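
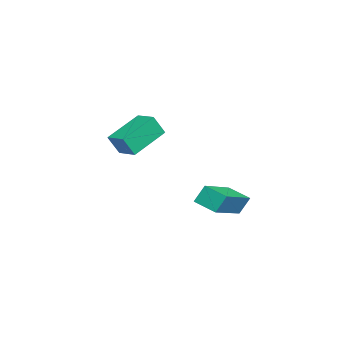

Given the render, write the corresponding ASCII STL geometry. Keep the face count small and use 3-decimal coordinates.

solid 
facet normal -0.697 0.554 0.456
outer loop
vertex -0.847 -0.64 1.712
vertex -0.184 0.065 1.868
vertex -1.082 -0.23 0.854
endloop
endfacet
facet normal -0.676 -0.720 -0.159
outer loop
vertex 0.144 -1.205 0.052
vertex -0.847 -0.64 1.712
vertex -1.082 -0.23 0.854
endloop
endfacet
facet normal -0.696 0.555 0.455
outer loop
vertex -1.082 -0.23 0.854
vertex -0.184 0.065 1.868
vertex -0.419 0.475 1.009
endloop
endfacet
facet normal -0.240 0.418 -0.876
outer loop
vertex -0.419 0.475 1.009
vertex 0.144 -1.205 0.052
vertex -1.082 -0.23 0.854
endloop
endfacet
facet normal 0.240 -0.419 0.876
outer loop
vertex -0.847 -0.64 1.712
vertex 1.042 -0.91 1.066
vertex -0.184 0.065 1.868
endloop
endfacet
facet normal -0.676 -0.720 -0.159
outer loop
vertex 0.379 -1.615 0.911
vertex -0.847 -0.64 1.712
vertex 0.144 -1.205 0.052
endloop
endfacet
facet normal 0.240 -0.418 0.876
outer loop
vertex 0.379 -1.615 0.911
vertex 1.042 -0.91 1.066
vertex -0.847 -0.64 1.712
endloop
endfacet
facet normal 0.676 0.720 0.159
outer loop
vertex -0.184 0.065 1.868
vertex 1.042 -0.91 1.066
vertex -0.419 0.475 1.009
endloop
endfacet
facet normal -0.239 0.419 -0.876
outer loop
vertex 0.807 -0.5 0.208
vertex 0.144 -1.205 0.052
vertex -0.419 0.475 1.009
endloop
endfacet
facet normal 0.676 0.720 0.159
outer loop
vertex -0.419 0.475 1.009
vertex 1.042 -0.91 1.066
vertex 0.807 -0.5 0.208
endloop
endfacet
facet normal 0.697 -0.554 -0.455
outer loop
vertex 0.807 -0.5 0.208
vertex 0.379 -1.615 0.911
vertex 0.144 -1.205 0.052
endloop
endfacet
facet normal 0.696 -0.555 -0.456
outer loop
vertex 1.042 -0.91 1.066
vertex 0.379 -1.615 0.911
vertex 0.807 -0.5 0.208
endloop
endfacet
facet normal -0.884 0.302 -0.356
outer loop
vertex 2.634 3.266 -0.633
vertex 3.048 4.091 -0.962
vertex 2.799 2.895 -1.358
endloop
endfacet
facet normal -0.422 -0.842 0.335
outer loop
vertex 4.692 2.249 -0.598
vertex 2.634 3.266 -0.633
vertex 2.799 2.895 -1.358
endloop
endfacet
facet normal -0.885 0.302 -0.355
outer loop
vertex 2.799 2.895 -1.358
vertex 3.048 4.091 -0.962
vertex 3.212 3.72 -1.686
endloop
endfacet
facet normal 0.198 -0.446 -0.873
outer loop
vertex 3.212 3.72 -1.686
vertex 4.692 2.249 -0.598
vertex 2.799 2.895 -1.358
endloop
endfacet
facet normal -0.198 0.447 0.872
outer loop
vertex 2.634 3.266 -0.633
vertex 4.941 3.445 -0.202
vertex 3.048 4.091 -0.962
endloop
endfacet
facet normal -0.422 -0.842 0.336
outer loop
vertex 4.528 2.62 0.126
vertex 2.634 3.266 -0.633
vertex 4.692 2.249 -0.598
endloop
endfacet
facet normal -0.198 0.446 0.873
outer loop
vertex 4.528 2.62 0.126
vertex 4.941 3.445 -0.202
vertex 2.634 3.266 -0.633
endloop
endfacet
facet normal 0.422 0.842 -0.336
outer loop
vertex 3.048 4.091 -0.962
vertex 4.941 3.445 -0.202
vertex 3.212 3.72 -1.686
endloop
endfacet
facet normal 0.197 -0.447 -0.873
outer loop
vertex 5.106 3.074 -0.927
vertex 4.692 2.249 -0.598
vertex 3.212 3.72 -1.686
endloop
endfacet
facet normal 0.422 0.843 -0.335
outer loop
vertex 3.212 3.72 -1.686
vertex 4.941 3.445 -0.202
vertex 5.106 3.074 -0.927
endloop
endfacet
facet normal 0.885 -0.302 0.355
outer loop
vertex 5.106 3.074 -0.927
vertex 4.528 2.62 0.126
vertex 4.692 2.249 -0.598
endloop
endfacet
facet normal 0.885 -0.301 0.356
outer loop
vertex 4.941 3.445 -0.202
vertex 4.528 2.62 0.126
vertex 5.106 3.074 -0.927
endloop
endfacet

endsolid


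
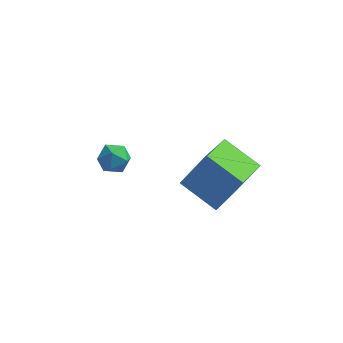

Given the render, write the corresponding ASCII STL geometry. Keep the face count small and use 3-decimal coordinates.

solid 
facet normal -0.939 0.221 0.263
outer loop
vertex -1.588 -1.401 -3.814
vertex -1.608 -1.982 -3.398
vertex -1.386 -1.358 -3.13
endloop
endfacet
facet normal -0.569 0.814 0.117
outer loop
vertex -1.588 -1.401 -3.814
vertex -1.386 -1.358 -3.13
vertex -1.009 -1.022 -3.636
endloop
endfacet
facet normal -0.330 0.764 -0.554
outer loop
vertex -1.588 -1.401 -3.814
vertex -1.009 -1.022 -3.636
vertex -0.998 -1.438 -4.217
endloop
endfacet
facet normal -0.552 0.142 -0.822
outer loop
vertex -1.588 -1.401 -3.814
vertex -0.998 -1.438 -4.217
vertex -1.369 -2.032 -4.07
endloop
endfacet
facet normal -0.929 -0.194 -0.316
outer loop
vertex -1.588 -1.401 -3.814
vertex -1.369 -2.032 -4.07
vertex -1.608 -1.982 -3.398
endloop
endfacet
facet normal -0.004 0.834 0.551
outer loop
vertex -1.009 -1.022 -3.636
vertex -1.386 -1.358 -3.13
vertex -0.671 -1.368 -3.11
endloop
endfacet
facet normal -0.602 -0.125 0.789
outer loop
vertex -1.386 -1.358 -3.13
vertex -1.608 -1.982 -3.398
vertex -1.042 -1.962 -2.963
endloop
endfacet
facet normal -0.585 -0.797 -0.149
outer loop
vertex -1.608 -1.982 -3.398
vertex -1.369 -2.032 -4.07
vertex -1.031 -2.378 -3.544
endloop
endfacet
facet normal 0.023 -0.254 -0.967
outer loop
vertex -1.369 -2.032 -4.07
vertex -0.998 -1.438 -4.217
vertex -0.654 -2.042 -4.05
endloop
endfacet
facet normal 0.383 0.755 -0.533
outer loop
vertex -0.998 -1.438 -4.217
vertex -1.009 -1.022 -3.636
vertex -0.432 -1.418 -3.782
endloop
endfacet
facet normal 0.552 -0.142 0.822
outer loop
vertex -0.452 -1.999 -3.366
vertex -0.671 -1.368 -3.11
vertex -1.042 -1.962 -2.963
endloop
endfacet
facet normal 0.330 -0.764 0.554
outer loop
vertex -0.452 -1.999 -3.366
vertex -1.042 -1.962 -2.963
vertex -1.031 -2.378 -3.544
endloop
endfacet
facet normal 0.569 -0.814 -0.117
outer loop
vertex -0.452 -1.999 -3.366
vertex -1.031 -2.378 -3.544
vertex -0.654 -2.042 -4.05
endloop
endfacet
facet normal 0.939 -0.221 -0.263
outer loop
vertex -0.452 -1.999 -3.366
vertex -0.654 -2.042 -4.05
vertex -0.432 -1.418 -3.782
endloop
endfacet
facet normal 0.929 0.194 0.316
outer loop
vertex -0.452 -1.999 -3.366
vertex -0.432 -1.418 -3.782
vertex -0.671 -1.368 -3.11
endloop
endfacet
facet normal -0.023 0.254 0.967
outer loop
vertex -1.042 -1.962 -2.963
vertex -0.671 -1.368 -3.11
vertex -1.386 -1.358 -3.13
endloop
endfacet
facet normal -0.383 -0.755 0.533
outer loop
vertex -1.031 -2.378 -3.544
vertex -1.042 -1.962 -2.963
vertex -1.608 -1.982 -3.398
endloop
endfacet
facet normal 0.004 -0.834 -0.551
outer loop
vertex -0.654 -2.042 -4.05
vertex -1.031 -2.378 -3.544
vertex -1.369 -2.032 -4.07
endloop
endfacet
facet normal 0.602 0.125 -0.789
outer loop
vertex -0.432 -1.418 -3.782
vertex -0.654 -2.042 -4.05
vertex -0.998 -1.438 -4.217
endloop
endfacet
facet normal 0.585 0.797 0.149
outer loop
vertex -0.671 -1.368 -3.11
vertex -0.432 -1.418 -3.782
vertex -1.009 -1.022 -3.636
endloop
endfacet
facet normal -0.521 -0.214 -0.826
outer loop
vertex 1.707 -3.822 -2.418
vertex 2.206 -2.128 -3.171
vertex 3.097 -4.539 -3.11
endloop
endfacet
facet normal -0.260 -0.882 0.392
outer loop
vertex 3.994 -4.172 -1.689
vertex 1.707 -3.822 -2.418
vertex 3.097 -4.539 -3.11
endloop
endfacet
facet normal -0.521 -0.214 -0.826
outer loop
vertex 3.097 -4.539 -3.11
vertex 2.206 -2.128 -3.171
vertex 3.596 -2.845 -3.863
endloop
endfacet
facet normal 0.813 -0.419 -0.405
outer loop
vertex 3.596 -2.845 -3.863
vertex 3.994 -4.172 -1.689
vertex 3.097 -4.539 -3.11
endloop
endfacet
facet normal -0.813 0.419 0.405
outer loop
vertex 1.707 -3.822 -2.418
vertex 3.103 -1.761 -1.75
vertex 2.206 -2.128 -3.171
endloop
endfacet
facet normal -0.260 -0.882 0.392
outer loop
vertex 2.604 -3.455 -0.997
vertex 1.707 -3.822 -2.418
vertex 3.994 -4.172 -1.689
endloop
endfacet
facet normal -0.813 0.419 0.405
outer loop
vertex 2.604 -3.455 -0.997
vertex 3.103 -1.761 -1.75
vertex 1.707 -3.822 -2.418
endloop
endfacet
facet normal 0.260 0.882 -0.392
outer loop
vertex 2.206 -2.128 -3.171
vertex 3.103 -1.761 -1.75
vertex 3.596 -2.845 -3.863
endloop
endfacet
facet normal 0.813 -0.419 -0.405
outer loop
vertex 4.493 -2.478 -2.442
vertex 3.994 -4.172 -1.689
vertex 3.596 -2.845 -3.863
endloop
endfacet
facet normal 0.260 0.882 -0.392
outer loop
vertex 3.596 -2.845 -3.863
vertex 3.103 -1.761 -1.75
vertex 4.493 -2.478 -2.442
endloop
endfacet
facet normal 0.521 0.214 0.826
outer loop
vertex 4.493 -2.478 -2.442
vertex 2.604 -3.455 -0.997
vertex 3.994 -4.172 -1.689
endloop
endfacet
facet normal 0.521 0.214 0.826
outer loop
vertex 3.103 -1.761 -1.75
vertex 2.604 -3.455 -0.997
vertex 4.493 -2.478 -2.442
endloop
endfacet

endsolid


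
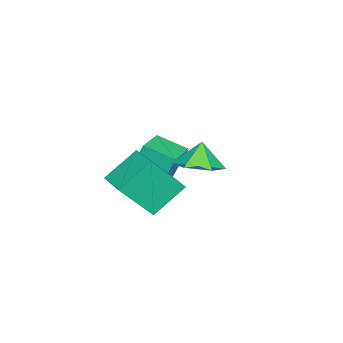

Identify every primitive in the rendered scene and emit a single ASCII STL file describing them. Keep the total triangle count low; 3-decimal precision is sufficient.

solid 
facet normal -0.372 0.513 -0.774
outer loop
vertex 2.081 -2.011 -1.89
vertex 3.06 -1.026 -1.707
vertex 3.151 -2.872 -2.975
endloop
endfacet
facet normal -0.699 -0.703 -0.131
outer loop
vertex 3.92 -3.934 -1.373
vertex 2.081 -2.011 -1.89
vertex 3.151 -2.872 -2.975
endloop
endfacet
facet normal -0.372 0.513 -0.774
outer loop
vertex 3.151 -2.872 -2.975
vertex 3.06 -1.026 -1.707
vertex 4.13 -1.887 -2.792
endloop
endfacet
facet normal 0.611 -0.492 -0.620
outer loop
vertex 4.13 -1.887 -2.792
vertex 3.92 -3.934 -1.373
vertex 3.151 -2.872 -2.975
endloop
endfacet
facet normal -0.611 0.492 0.620
outer loop
vertex 2.081 -2.011 -1.89
vertex 3.829 -2.088 -0.105
vertex 3.06 -1.026 -1.707
endloop
endfacet
facet normal -0.699 -0.703 -0.131
outer loop
vertex 2.85 -3.073 -0.288
vertex 2.081 -2.011 -1.89
vertex 3.92 -3.934 -1.373
endloop
endfacet
facet normal -0.611 0.492 0.620
outer loop
vertex 2.85 -3.073 -0.288
vertex 3.829 -2.088 -0.105
vertex 2.081 -2.011 -1.89
endloop
endfacet
facet normal 0.699 0.703 0.131
outer loop
vertex 3.06 -1.026 -1.707
vertex 3.829 -2.088 -0.105
vertex 4.13 -1.887 -2.792
endloop
endfacet
facet normal 0.611 -0.492 -0.620
outer loop
vertex 4.899 -2.949 -1.19
vertex 3.92 -3.934 -1.373
vertex 4.13 -1.887 -2.792
endloop
endfacet
facet normal 0.699 0.703 0.131
outer loop
vertex 4.13 -1.887 -2.792
vertex 3.829 -2.088 -0.105
vertex 4.899 -2.949 -1.19
endloop
endfacet
facet normal 0.372 -0.513 0.774
outer loop
vertex 4.899 -2.949 -1.19
vertex 2.85 -3.073 -0.288
vertex 3.92 -3.934 -1.373
endloop
endfacet
facet normal 0.372 -0.513 0.774
outer loop
vertex 3.829 -2.088 -0.105
vertex 2.85 -3.073 -0.288
vertex 4.899 -2.949 -1.19
endloop
endfacet
facet normal -0.976 -0.040 -0.212
outer loop
vertex -1.196 -3.86 -1.993
vertex -1.15 -2.499 -2.462
vertex -0.771 -4.507 -3.826
endloop
endfacet
facet normal -0.032 -0.945 0.326
outer loop
vertex 0.83 -4.441 -3.478
vertex -1.196 -3.86 -1.993
vertex -0.771 -4.507 -3.826
endloop
endfacet
facet normal -0.976 -0.040 -0.212
outer loop
vertex -0.771 -4.507 -3.826
vertex -1.15 -2.499 -2.462
vertex -0.725 -3.146 -4.295
endloop
endfacet
facet normal 0.214 -0.325 -0.921
outer loop
vertex -0.725 -3.146 -4.295
vertex 0.83 -4.441 -3.478
vertex -0.771 -4.507 -3.826
endloop
endfacet
facet normal -0.214 0.325 0.921
outer loop
vertex -1.196 -3.86 -1.993
vertex 0.451 -2.433 -2.114
vertex -1.15 -2.499 -2.462
endloop
endfacet
facet normal -0.032 -0.945 0.326
outer loop
vertex 0.405 -3.794 -1.645
vertex -1.196 -3.86 -1.993
vertex 0.83 -4.441 -3.478
endloop
endfacet
facet normal -0.214 0.325 0.921
outer loop
vertex 0.405 -3.794 -1.645
vertex 0.451 -2.433 -2.114
vertex -1.196 -3.86 -1.993
endloop
endfacet
facet normal 0.032 0.945 -0.326
outer loop
vertex -1.15 -2.499 -2.462
vertex 0.451 -2.433 -2.114
vertex -0.725 -3.146 -4.295
endloop
endfacet
facet normal 0.214 -0.325 -0.921
outer loop
vertex 0.876 -3.08 -3.947
vertex 0.83 -4.441 -3.478
vertex -0.725 -3.146 -4.295
endloop
endfacet
facet normal 0.032 0.945 -0.326
outer loop
vertex -0.725 -3.146 -4.295
vertex 0.451 -2.433 -2.114
vertex 0.876 -3.08 -3.947
endloop
endfacet
facet normal 0.976 0.040 0.212
outer loop
vertex 0.876 -3.08 -3.947
vertex 0.405 -3.794 -1.645
vertex 0.83 -4.441 -3.478
endloop
endfacet
facet normal 0.976 0.040 0.212
outer loop
vertex 0.451 -2.433 -2.114
vertex 0.405 -3.794 -1.645
vertex 0.876 -3.08 -3.947
endloop
endfacet
facet normal 0.411 0.022 -0.911
outer loop
vertex 5.109 -0.33 0.757
vertex 4.216 -0.118 0.359
vertex 4.822 0.623 0.65
endloop
endfacet
facet normal 0.425 0.226 0.876
outer loop
vertex 5.109 -0.33 0.757
vertex 4.822 0.623 0.65
vertex 3.764 -0.142 1.361
endloop
endfacet
facet normal 0.411 0.022 -0.912
outer loop
vertex 4.822 0.623 0.65
vertex 4.216 -0.118 0.359
vertex 3.929 0.834 0.253
endloop
endfacet
facet normal -0.110 0.754 0.648
outer loop
vertex 4.822 0.623 0.65
vertex 3.929 0.834 0.253
vertex 3.764 -0.142 1.361
endloop
endfacet
facet normal 0.411 0.023 -0.911
outer loop
vertex 3.929 0.834 0.253
vertex 4.216 -0.118 0.359
vertex 3.323 0.094 -0.039
endloop
endfacet
facet normal -0.789 0.514 0.335
outer loop
vertex 3.929 0.834 0.253
vertex 3.323 0.094 -0.039
vertex 3.764 -0.142 1.361
endloop
endfacet
facet normal 0.411 0.023 -0.911
outer loop
vertex 3.323 0.094 -0.039
vertex 4.216 -0.118 0.359
vertex 3.61 -0.858 0.067
endloop
endfacet
facet normal -0.934 -0.254 0.251
outer loop
vertex 3.323 0.094 -0.039
vertex 3.61 -0.858 0.067
vertex 3.764 -0.142 1.361
endloop
endfacet
facet normal 0.411 0.023 -0.911
outer loop
vertex 3.61 -0.858 0.067
vertex 4.216 -0.118 0.359
vertex 4.503 -1.07 0.465
endloop
endfacet
facet normal -0.399 -0.781 0.480
outer loop
vertex 3.61 -0.858 0.067
vertex 4.503 -1.07 0.465
vertex 3.764 -0.142 1.361
endloop
endfacet
facet normal 0.411 0.023 -0.911
outer loop
vertex 4.503 -1.07 0.465
vertex 4.216 -0.118 0.359
vertex 5.109 -0.33 0.757
endloop
endfacet
facet normal 0.280 -0.542 0.792
outer loop
vertex 4.503 -1.07 0.465
vertex 5.109 -0.33 0.757
vertex 3.764 -0.142 1.361
endloop
endfacet

endsolid


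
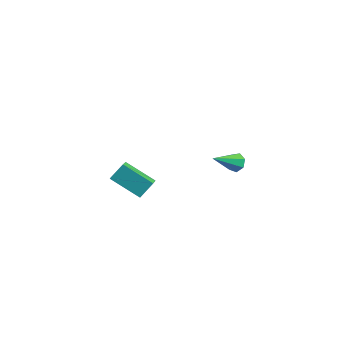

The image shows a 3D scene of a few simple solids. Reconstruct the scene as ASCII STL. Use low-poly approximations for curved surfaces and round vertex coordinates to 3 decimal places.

solid 
facet normal -0.531 0.668 -0.521
outer loop
vertex 1.878 -3.213 -0.104
vertex 2.067 -2.482 0.64
vertex 3.427 -2.689 -1.011
endloop
endfacet
facet normal -0.178 -0.689 -0.702
outer loop
vertex 4.213 -3.678 -0.24
vertex 1.878 -3.213 -0.104
vertex 3.427 -2.689 -1.011
endloop
endfacet
facet normal -0.531 0.668 -0.521
outer loop
vertex 3.427 -2.689 -1.011
vertex 2.067 -2.482 0.64
vertex 3.616 -1.958 -0.267
endloop
endfacet
facet normal 0.828 0.280 -0.485
outer loop
vertex 3.616 -1.958 -0.267
vertex 4.213 -3.678 -0.24
vertex 3.427 -2.689 -1.011
endloop
endfacet
facet normal -0.828 -0.280 0.485
outer loop
vertex 1.878 -3.213 -0.104
vertex 2.853 -3.471 1.411
vertex 2.067 -2.482 0.64
endloop
endfacet
facet normal -0.178 -0.689 -0.702
outer loop
vertex 2.664 -4.202 0.667
vertex 1.878 -3.213 -0.104
vertex 4.213 -3.678 -0.24
endloop
endfacet
facet normal -0.828 -0.280 0.485
outer loop
vertex 2.664 -4.202 0.667
vertex 2.853 -3.471 1.411
vertex 1.878 -3.213 -0.104
endloop
endfacet
facet normal 0.178 0.689 0.702
outer loop
vertex 2.067 -2.482 0.64
vertex 2.853 -3.471 1.411
vertex 3.616 -1.958 -0.267
endloop
endfacet
facet normal 0.828 0.280 -0.485
outer loop
vertex 4.402 -2.947 0.504
vertex 4.213 -3.678 -0.24
vertex 3.616 -1.958 -0.267
endloop
endfacet
facet normal 0.178 0.689 0.702
outer loop
vertex 3.616 -1.958 -0.267
vertex 2.853 -3.471 1.411
vertex 4.402 -2.947 0.504
endloop
endfacet
facet normal 0.531 -0.668 0.521
outer loop
vertex 4.402 -2.947 0.504
vertex 2.664 -4.202 0.667
vertex 4.213 -3.678 -0.24
endloop
endfacet
facet normal 0.531 -0.668 0.521
outer loop
vertex 2.853 -3.471 1.411
vertex 2.664 -4.202 0.667
vertex 4.402 -2.947 0.504
endloop
endfacet
facet normal 0.158 0.818 -0.553
outer loop
vertex 4.233 4.151 -1.707
vertex 3.798 3.965 -2.106
vertex 3.733 4.319 -1.601
endloop
endfacet
facet normal 0.275 0.228 0.934
outer loop
vertex 4.233 4.151 -1.707
vertex 3.733 4.319 -1.601
vertex 3.502 2.435 -1.074
endloop
endfacet
facet normal 0.157 0.818 -0.553
outer loop
vertex 3.733 4.319 -1.601
vertex 3.798 3.965 -2.106
vertex 3.281 4.22 -1.876
endloop
endfacet
facet normal -0.543 0.287 0.789
outer loop
vertex 3.733 4.319 -1.601
vertex 3.281 4.22 -1.876
vertex 3.502 2.435 -1.074
endloop
endfacet
facet normal 0.159 0.819 -0.551
outer loop
vertex 3.281 4.22 -1.876
vertex 3.798 3.965 -2.106
vertex 3.218 3.93 -2.325
endloop
endfacet
facet normal -0.985 -0.046 0.168
outer loop
vertex 3.281 4.22 -1.876
vertex 3.218 3.93 -2.325
vertex 3.502 2.435 -1.074
endloop
endfacet
facet normal 0.159 0.819 -0.552
outer loop
vertex 3.218 3.93 -2.325
vertex 3.798 3.965 -2.106
vertex 3.591 3.666 -2.609
endloop
endfacet
facet normal -0.719 -0.521 -0.460
outer loop
vertex 3.218 3.93 -2.325
vertex 3.591 3.666 -2.609
vertex 3.502 2.435 -1.074
endloop
endfacet
facet normal 0.157 0.819 -0.552
outer loop
vertex 3.591 3.666 -2.609
vertex 3.798 3.965 -2.106
vertex 4.12 3.628 -2.515
endloop
endfacet
facet normal 0.055 -0.781 -0.623
outer loop
vertex 3.591 3.666 -2.609
vertex 4.12 3.628 -2.515
vertex 3.502 2.435 -1.074
endloop
endfacet
facet normal 0.157 0.819 -0.551
outer loop
vertex 4.12 3.628 -2.515
vertex 3.798 3.965 -2.106
vertex 4.405 3.844 -2.113
endloop
endfacet
facet normal 0.753 -0.628 -0.197
outer loop
vertex 4.12 3.628 -2.515
vertex 4.405 3.844 -2.113
vertex 3.502 2.435 -1.074
endloop
endfacet
facet normal 0.157 0.819 -0.553
outer loop
vertex 4.405 3.844 -2.113
vertex 3.798 3.965 -2.106
vertex 4.233 4.151 -1.707
endloop
endfacet
facet normal 0.850 -0.179 0.496
outer loop
vertex 4.405 3.844 -2.113
vertex 4.233 4.151 -1.707
vertex 3.502 2.435 -1.074
endloop
endfacet

endsolid


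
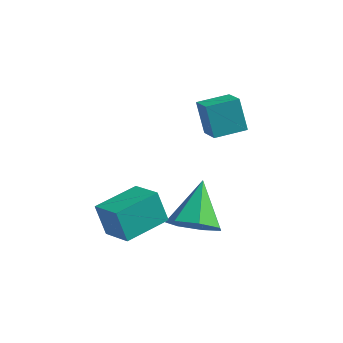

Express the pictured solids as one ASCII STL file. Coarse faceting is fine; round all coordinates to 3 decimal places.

solid 
facet normal 0.138 -0.770 -0.623
outer loop
vertex 4.163 -1.455 0.573
vertex 3.201 -1.386 0.275
vertex 4.014 -0.928 -0.112
endloop
endfacet
facet normal 0.822 0.523 0.224
outer loop
vertex 4.163 -1.455 0.573
vertex 4.014 -0.928 -0.112
vertex 2.939 0.086 1.465
endloop
endfacet
facet normal 0.137 -0.770 -0.623
outer loop
vertex 4.014 -0.928 -0.112
vertex 3.201 -1.386 0.275
vertex 3.252 -0.746 -0.505
endloop
endfacet
facet normal 0.370 0.876 -0.311
outer loop
vertex 4.014 -0.928 -0.112
vertex 3.252 -0.746 -0.505
vertex 2.939 0.086 1.465
endloop
endfacet
facet normal 0.136 -0.770 -0.623
outer loop
vertex 3.252 -0.746 -0.505
vertex 3.201 -1.386 0.275
vertex 2.452 -1.045 -0.31
endloop
endfacet
facet normal -0.405 0.817 -0.410
outer loop
vertex 3.252 -0.746 -0.505
vertex 2.452 -1.045 -0.31
vertex 2.939 0.086 1.465
endloop
endfacet
facet normal 0.136 -0.770 -0.623
outer loop
vertex 2.452 -1.045 -0.31
vertex 3.201 -1.386 0.275
vertex 2.215 -1.601 0.325
endloop
endfacet
facet normal -0.919 0.394 0.001
outer loop
vertex 2.452 -1.045 -0.31
vertex 2.215 -1.601 0.325
vertex 2.939 0.086 1.465
endloop
endfacet
facet normal 0.137 -0.771 -0.622
outer loop
vertex 2.215 -1.601 0.325
vertex 3.201 -1.386 0.275
vertex 2.721 -1.994 0.923
endloop
endfacet
facet normal -0.786 -0.078 0.614
outer loop
vertex 2.215 -1.601 0.325
vertex 2.721 -1.994 0.923
vertex 2.939 0.086 1.465
endloop
endfacet
facet normal 0.136 -0.771 -0.623
outer loop
vertex 2.721 -1.994 0.923
vertex 3.201 -1.386 0.275
vertex 3.588 -1.93 1.033
endloop
endfacet
facet normal -0.105 -0.240 0.965
outer loop
vertex 2.721 -1.994 0.923
vertex 3.588 -1.93 1.033
vertex 2.939 0.086 1.465
endloop
endfacet
facet normal 0.138 -0.770 -0.623
outer loop
vertex 3.588 -1.93 1.033
vertex 3.201 -1.386 0.275
vertex 4.163 -1.455 0.573
endloop
endfacet
facet normal 0.611 0.027 0.791
outer loop
vertex 3.588 -1.93 1.033
vertex 4.163 -1.455 0.573
vertex 2.939 0.086 1.465
endloop
endfacet
facet normal -0.576 0.669 -0.470
outer loop
vertex 1.92 2.002 3.905
vertex 2.84 2.845 3.978
vertex 2.404 1.577 2.707
endloop
endfacet
facet normal -0.736 -0.674 -0.058
outer loop
vertex 3.06 0.815 3.242
vertex 1.92 2.002 3.905
vertex 2.404 1.577 2.707
endloop
endfacet
facet normal -0.576 0.669 -0.470
outer loop
vertex 2.404 1.577 2.707
vertex 2.84 2.845 3.978
vertex 3.324 2.421 2.78
endloop
endfacet
facet normal 0.356 -0.312 -0.881
outer loop
vertex 3.324 2.421 2.78
vertex 3.06 0.815 3.242
vertex 2.404 1.577 2.707
endloop
endfacet
facet normal -0.356 0.312 0.881
outer loop
vertex 1.92 2.002 3.905
vertex 3.496 2.083 4.513
vertex 2.84 2.845 3.978
endloop
endfacet
facet normal -0.736 -0.674 -0.059
outer loop
vertex 2.576 1.239 4.44
vertex 1.92 2.002 3.905
vertex 3.06 0.815 3.242
endloop
endfacet
facet normal -0.356 0.312 0.881
outer loop
vertex 2.576 1.239 4.44
vertex 3.496 2.083 4.513
vertex 1.92 2.002 3.905
endloop
endfacet
facet normal 0.736 0.675 0.059
outer loop
vertex 2.84 2.845 3.978
vertex 3.496 2.083 4.513
vertex 3.324 2.421 2.78
endloop
endfacet
facet normal 0.356 -0.312 -0.881
outer loop
vertex 3.98 1.658 3.315
vertex 3.06 0.815 3.242
vertex 3.324 2.421 2.78
endloop
endfacet
facet normal 0.736 0.674 0.058
outer loop
vertex 3.324 2.421 2.78
vertex 3.496 2.083 4.513
vertex 3.98 1.658 3.315
endloop
endfacet
facet normal 0.576 -0.669 0.470
outer loop
vertex 3.98 1.658 3.315
vertex 2.576 1.239 4.44
vertex 3.06 0.815 3.242
endloop
endfacet
facet normal 0.576 -0.669 0.470
outer loop
vertex 3.496 2.083 4.513
vertex 2.576 1.239 4.44
vertex 3.98 1.658 3.315
endloop
endfacet
facet normal -0.792 0.463 -0.398
outer loop
vertex -0.174 -2.131 0.826
vertex 0.691 -0.567 0.924
vertex 0.311 -2.324 -0.365
endloop
endfacet
facet normal -0.483 -0.874 -0.055
outer loop
vertex 1.389 -2.953 0.176
vertex -0.174 -2.131 0.826
vertex 0.311 -2.324 -0.365
endloop
endfacet
facet normal -0.792 0.463 -0.398
outer loop
vertex 0.311 -2.324 -0.365
vertex 0.691 -0.567 0.924
vertex 1.176 -0.76 -0.267
endloop
endfacet
facet normal 0.373 -0.149 -0.916
outer loop
vertex 1.176 -0.76 -0.267
vertex 1.389 -2.953 0.176
vertex 0.311 -2.324 -0.365
endloop
endfacet
facet normal -0.373 0.149 0.916
outer loop
vertex -0.174 -2.131 0.826
vertex 1.769 -1.196 1.465
vertex 0.691 -0.567 0.924
endloop
endfacet
facet normal -0.483 -0.874 -0.055
outer loop
vertex 0.904 -2.76 1.367
vertex -0.174 -2.131 0.826
vertex 1.389 -2.953 0.176
endloop
endfacet
facet normal -0.373 0.149 0.916
outer loop
vertex 0.904 -2.76 1.367
vertex 1.769 -1.196 1.465
vertex -0.174 -2.131 0.826
endloop
endfacet
facet normal 0.483 0.874 0.055
outer loop
vertex 0.691 -0.567 0.924
vertex 1.769 -1.196 1.465
vertex 1.176 -0.76 -0.267
endloop
endfacet
facet normal 0.373 -0.149 -0.916
outer loop
vertex 2.254 -1.389 0.274
vertex 1.389 -2.953 0.176
vertex 1.176 -0.76 -0.267
endloop
endfacet
facet normal 0.483 0.874 0.055
outer loop
vertex 1.176 -0.76 -0.267
vertex 1.769 -1.196 1.465
vertex 2.254 -1.389 0.274
endloop
endfacet
facet normal 0.792 -0.463 0.398
outer loop
vertex 2.254 -1.389 0.274
vertex 0.904 -2.76 1.367
vertex 1.389 -2.953 0.176
endloop
endfacet
facet normal 0.792 -0.463 0.398
outer loop
vertex 1.769 -1.196 1.465
vertex 0.904 -2.76 1.367
vertex 2.254 -1.389 0.274
endloop
endfacet

endsolid


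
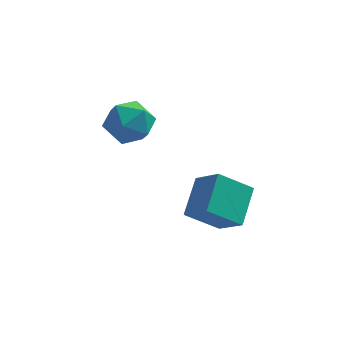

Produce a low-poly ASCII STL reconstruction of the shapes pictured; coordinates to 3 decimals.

solid 
facet normal -0.577 0.518 -0.631
outer loop
vertex 2.349 -2.152 -2.572
vertex 3.532 -1.922 -3.465
vertex 2.009 -3.498 -3.367
endloop
endfacet
facet normal -0.789 -0.153 0.596
outer loop
vertex 2.788 -4.198 -2.515
vertex 2.349 -2.152 -2.572
vertex 2.009 -3.498 -3.367
endloop
endfacet
facet normal -0.577 0.518 -0.631
outer loop
vertex 2.009 -3.498 -3.367
vertex 3.532 -1.922 -3.465
vertex 3.192 -3.268 -4.26
endloop
endfacet
facet normal -0.212 -0.841 -0.497
outer loop
vertex 3.192 -3.268 -4.26
vertex 2.788 -4.198 -2.515
vertex 2.009 -3.498 -3.367
endloop
endfacet
facet normal 0.212 0.841 0.497
outer loop
vertex 2.349 -2.152 -2.572
vertex 4.311 -2.622 -2.613
vertex 3.532 -1.922 -3.465
endloop
endfacet
facet normal -0.789 -0.153 0.596
outer loop
vertex 3.128 -2.852 -1.72
vertex 2.349 -2.152 -2.572
vertex 2.788 -4.198 -2.515
endloop
endfacet
facet normal 0.212 0.841 0.497
outer loop
vertex 3.128 -2.852 -1.72
vertex 4.311 -2.622 -2.613
vertex 2.349 -2.152 -2.572
endloop
endfacet
facet normal 0.789 0.153 -0.596
outer loop
vertex 3.532 -1.922 -3.465
vertex 4.311 -2.622 -2.613
vertex 3.192 -3.268 -4.26
endloop
endfacet
facet normal -0.212 -0.841 -0.497
outer loop
vertex 3.971 -3.968 -3.408
vertex 2.788 -4.198 -2.515
vertex 3.192 -3.268 -4.26
endloop
endfacet
facet normal 0.789 0.153 -0.596
outer loop
vertex 3.192 -3.268 -4.26
vertex 4.311 -2.622 -2.613
vertex 3.971 -3.968 -3.408
endloop
endfacet
facet normal 0.577 -0.518 0.631
outer loop
vertex 3.971 -3.968 -3.408
vertex 3.128 -2.852 -1.72
vertex 2.788 -4.198 -2.515
endloop
endfacet
facet normal 0.577 -0.518 0.631
outer loop
vertex 4.311 -2.622 -2.613
vertex 3.128 -2.852 -1.72
vertex 3.971 -3.968 -3.408
endloop
endfacet
facet normal -0.931 0.223 -0.290
outer loop
vertex -0.658 0.856 -2.773
vertex -1.033 0.351 -1.957
vertex -0.814 1.356 -1.886
endloop
endfacet
facet normal -0.471 0.730 -0.495
outer loop
vertex -0.658 0.856 -2.773
vertex -0.814 1.356 -1.886
vertex 0.04 1.535 -2.435
endloop
endfacet
facet normal 0.025 0.425 -0.905
outer loop
vertex -0.658 0.856 -2.773
vertex 0.04 1.535 -2.435
vertex 0.348 0.642 -2.846
endloop
endfacet
facet normal -0.127 -0.270 -0.955
outer loop
vertex -0.658 0.856 -2.773
vertex 0.348 0.642 -2.846
vertex -0.315 -0.09 -2.551
endloop
endfacet
facet normal -0.717 -0.395 -0.574
outer loop
vertex -0.658 0.856 -2.773
vertex -0.315 -0.09 -2.551
vertex -1.033 0.351 -1.957
endloop
endfacet
facet normal -0.149 0.985 0.090
outer loop
vertex 0.04 1.535 -2.435
vertex -0.814 1.356 -1.886
vertex 0.095 1.45 -1.409
endloop
endfacet
facet normal -0.892 0.165 0.420
outer loop
vertex -0.814 1.356 -1.886
vertex -1.033 0.351 -1.957
vertex -0.568 0.718 -1.114
endloop
endfacet
facet normal -0.547 -0.836 -0.040
outer loop
vertex -1.033 0.351 -1.957
vertex -0.315 -0.09 -2.551
vertex -0.26 -0.175 -1.525
endloop
endfacet
facet normal 0.409 -0.635 -0.655
outer loop
vertex -0.315 -0.09 -2.551
vertex 0.348 0.642 -2.846
vertex 0.594 0.004 -2.074
endloop
endfacet
facet normal 0.655 0.490 -0.575
outer loop
vertex 0.348 0.642 -2.846
vertex 0.04 1.535 -2.435
vertex 0.813 1.009 -2.003
endloop
endfacet
facet normal 0.127 0.270 0.955
outer loop
vertex 0.438 0.504 -1.187
vertex 0.095 1.45 -1.409
vertex -0.568 0.718 -1.114
endloop
endfacet
facet normal -0.025 -0.425 0.905
outer loop
vertex 0.438 0.504 -1.187
vertex -0.568 0.718 -1.114
vertex -0.26 -0.175 -1.525
endloop
endfacet
facet normal 0.471 -0.730 0.495
outer loop
vertex 0.438 0.504 -1.187
vertex -0.26 -0.175 -1.525
vertex 0.594 0.004 -2.074
endloop
endfacet
facet normal 0.931 -0.223 0.290
outer loop
vertex 0.438 0.504 -1.187
vertex 0.594 0.004 -2.074
vertex 0.813 1.009 -2.003
endloop
endfacet
facet normal 0.717 0.395 0.574
outer loop
vertex 0.438 0.504 -1.187
vertex 0.813 1.009 -2.003
vertex 0.095 1.45 -1.409
endloop
endfacet
facet normal -0.409 0.635 0.655
outer loop
vertex -0.568 0.718 -1.114
vertex 0.095 1.45 -1.409
vertex -0.814 1.356 -1.886
endloop
endfacet
facet normal -0.655 -0.490 0.575
outer loop
vertex -0.26 -0.175 -1.525
vertex -0.568 0.718 -1.114
vertex -1.033 0.351 -1.957
endloop
endfacet
facet normal 0.149 -0.985 -0.090
outer loop
vertex 0.594 0.004 -2.074
vertex -0.26 -0.175 -1.525
vertex -0.315 -0.09 -2.551
endloop
endfacet
facet normal 0.892 -0.165 -0.420
outer loop
vertex 0.813 1.009 -2.003
vertex 0.594 0.004 -2.074
vertex 0.348 0.642 -2.846
endloop
endfacet
facet normal 0.547 0.836 0.040
outer loop
vertex 0.095 1.45 -1.409
vertex 0.813 1.009 -2.003
vertex 0.04 1.535 -2.435
endloop
endfacet

endsolid


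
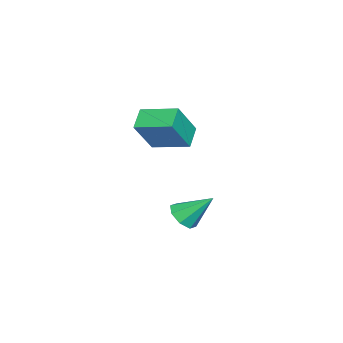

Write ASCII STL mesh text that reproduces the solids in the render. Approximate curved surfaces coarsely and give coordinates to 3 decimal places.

solid 
facet normal 0.066 -0.726 -0.685
outer loop
vertex -3.175 -0.831 -1.239
vertex -3.792 -0.502 -1.647
vertex -2.987 -0.417 -1.66
endloop
endfacet
facet normal 0.850 0.132 0.509
outer loop
vertex -3.175 -0.831 -1.239
vertex -2.987 -0.417 -1.66
vertex -3.908 0.782 -0.433
endloop
endfacet
facet normal 0.065 -0.725 -0.686
outer loop
vertex -2.987 -0.417 -1.66
vertex -3.792 -0.502 -1.647
vertex -3.271 -0.052 -2.073
endloop
endfacet
facet normal 0.791 0.612 -0.004
outer loop
vertex -2.987 -0.417 -1.66
vertex -3.271 -0.052 -2.073
vertex -3.908 0.782 -0.433
endloop
endfacet
facet normal 0.065 -0.725 -0.686
outer loop
vertex -3.271 -0.052 -2.073
vertex -3.792 -0.502 -1.647
vertex -3.86 0.049 -2.236
endloop
endfacet
facet normal 0.253 0.898 -0.359
outer loop
vertex -3.271 -0.052 -2.073
vertex -3.86 0.049 -2.236
vertex -3.908 0.782 -0.433
endloop
endfacet
facet normal 0.064 -0.725 -0.686
outer loop
vertex -3.86 0.049 -2.236
vertex -3.792 -0.502 -1.647
vertex -4.41 -0.172 -2.054
endloop
endfacet
facet normal -0.446 0.825 -0.347
outer loop
vertex -3.86 0.049 -2.236
vertex -4.41 -0.172 -2.054
vertex -3.908 0.782 -0.433
endloop
endfacet
facet normal 0.065 -0.725 -0.686
outer loop
vertex -4.41 -0.172 -2.054
vertex -3.792 -0.502 -1.647
vertex -4.598 -0.587 -1.633
endloop
endfacet
facet normal -0.901 0.433 0.024
outer loop
vertex -4.41 -0.172 -2.054
vertex -4.598 -0.587 -1.633
vertex -3.908 0.782 -0.433
endloop
endfacet
facet normal 0.065 -0.725 -0.685
outer loop
vertex -4.598 -0.587 -1.633
vertex -3.792 -0.502 -1.647
vertex -4.314 -0.952 -1.22
endloop
endfacet
facet normal -0.842 -0.047 0.538
outer loop
vertex -4.598 -0.587 -1.633
vertex -4.314 -0.952 -1.22
vertex -3.908 0.782 -0.433
endloop
endfacet
facet normal 0.065 -0.726 -0.685
outer loop
vertex -4.314 -0.952 -1.22
vertex -3.792 -0.502 -1.647
vertex -3.724 -1.053 -1.057
endloop
endfacet
facet normal -0.304 -0.334 0.892
outer loop
vertex -4.314 -0.952 -1.22
vertex -3.724 -1.053 -1.057
vertex -3.908 0.782 -0.433
endloop
endfacet
facet normal 0.066 -0.725 -0.685
outer loop
vertex -3.724 -1.053 -1.057
vertex -3.792 -0.502 -1.647
vertex -3.175 -0.831 -1.239
endloop
endfacet
facet normal 0.397 -0.260 0.880
outer loop
vertex -3.724 -1.053 -1.057
vertex -3.175 -0.831 -1.239
vertex -3.908 0.782 -0.433
endloop
endfacet
facet normal -0.547 0.233 -0.804
outer loop
vertex -4.852 -1.93 2.866
vertex -4.648 -0.199 3.228
vertex -3.899 -1.908 2.224
endloop
endfacet
facet normal -0.114 -0.972 -0.203
outer loop
vertex -2.832 -2.361 3.792
vertex -4.852 -1.93 2.866
vertex -3.899 -1.908 2.224
endloop
endfacet
facet normal -0.547 0.233 -0.804
outer loop
vertex -3.899 -1.908 2.224
vertex -4.648 -0.199 3.228
vertex -3.695 -0.177 2.586
endloop
endfacet
facet normal 0.829 0.019 -0.559
outer loop
vertex -3.695 -0.177 2.586
vertex -2.832 -2.361 3.792
vertex -3.899 -1.908 2.224
endloop
endfacet
facet normal -0.829 -0.019 0.559
outer loop
vertex -4.852 -1.93 2.866
vertex -3.581 -0.652 4.796
vertex -4.648 -0.199 3.228
endloop
endfacet
facet normal -0.114 -0.972 -0.203
outer loop
vertex -3.785 -2.383 4.434
vertex -4.852 -1.93 2.866
vertex -2.832 -2.361 3.792
endloop
endfacet
facet normal -0.829 -0.019 0.559
outer loop
vertex -3.785 -2.383 4.434
vertex -3.581 -0.652 4.796
vertex -4.852 -1.93 2.866
endloop
endfacet
facet normal 0.114 0.972 0.203
outer loop
vertex -4.648 -0.199 3.228
vertex -3.581 -0.652 4.796
vertex -3.695 -0.177 2.586
endloop
endfacet
facet normal 0.829 0.019 -0.559
outer loop
vertex -2.628 -0.63 4.154
vertex -2.832 -2.361 3.792
vertex -3.695 -0.177 2.586
endloop
endfacet
facet normal 0.114 0.972 0.203
outer loop
vertex -3.695 -0.177 2.586
vertex -3.581 -0.652 4.796
vertex -2.628 -0.63 4.154
endloop
endfacet
facet normal 0.547 -0.233 0.804
outer loop
vertex -2.628 -0.63 4.154
vertex -3.785 -2.383 4.434
vertex -2.832 -2.361 3.792
endloop
endfacet
facet normal 0.547 -0.233 0.804
outer loop
vertex -3.581 -0.652 4.796
vertex -3.785 -2.383 4.434
vertex -2.628 -0.63 4.154
endloop
endfacet

endsolid


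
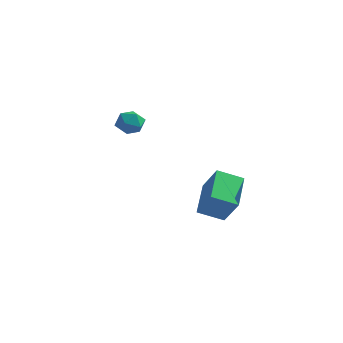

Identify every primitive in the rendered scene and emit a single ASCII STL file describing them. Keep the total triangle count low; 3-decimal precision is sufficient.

solid 
facet normal -0.625 0.730 0.277
outer loop
vertex -3.464 -1.063 0.717
vertex -3.909 -1.543 0.977
vertex -3.407 -1.269 1.388
endloop
endfacet
facet normal 0.050 0.956 0.289
outer loop
vertex -3.464 -1.063 0.717
vertex -3.407 -1.269 1.388
vertex -2.828 -1.181 0.996
endloop
endfacet
facet normal 0.323 0.873 -0.367
outer loop
vertex -3.464 -1.063 0.717
vertex -2.828 -1.181 0.996
vertex -2.972 -1.402 0.343
endloop
endfacet
facet normal -0.185 0.595 -0.782
outer loop
vertex -3.464 -1.063 0.717
vertex -2.972 -1.402 0.343
vertex -3.64 -1.625 0.331
endloop
endfacet
facet normal -0.771 0.506 -0.385
outer loop
vertex -3.464 -1.063 0.717
vertex -3.64 -1.625 0.331
vertex -3.909 -1.543 0.977
endloop
endfacet
facet normal 0.416 0.535 0.735
outer loop
vertex -2.828 -1.181 0.996
vertex -3.407 -1.269 1.388
vertex -2.88 -1.735 1.429
endloop
endfacet
facet normal -0.678 0.169 0.715
outer loop
vertex -3.407 -1.269 1.388
vertex -3.909 -1.543 0.977
vertex -3.548 -1.958 1.417
endloop
endfacet
facet normal -0.914 -0.193 -0.356
outer loop
vertex -3.909 -1.543 0.977
vertex -3.64 -1.625 0.331
vertex -3.692 -2.179 0.764
endloop
endfacet
facet normal 0.034 -0.049 -0.998
outer loop
vertex -3.64 -1.625 0.331
vertex -2.972 -1.402 0.343
vertex -3.113 -2.091 0.372
endloop
endfacet
facet normal 0.857 0.401 -0.325
outer loop
vertex -2.972 -1.402 0.343
vertex -2.828 -1.181 0.996
vertex -2.611 -1.817 0.783
endloop
endfacet
facet normal 0.185 -0.595 0.782
outer loop
vertex -3.056 -2.297 1.043
vertex -2.88 -1.735 1.429
vertex -3.548 -1.958 1.417
endloop
endfacet
facet normal -0.323 -0.873 0.367
outer loop
vertex -3.056 -2.297 1.043
vertex -3.548 -1.958 1.417
vertex -3.692 -2.179 0.764
endloop
endfacet
facet normal -0.050 -0.956 -0.289
outer loop
vertex -3.056 -2.297 1.043
vertex -3.692 -2.179 0.764
vertex -3.113 -2.091 0.372
endloop
endfacet
facet normal 0.625 -0.730 -0.277
outer loop
vertex -3.056 -2.297 1.043
vertex -3.113 -2.091 0.372
vertex -2.611 -1.817 0.783
endloop
endfacet
facet normal 0.771 -0.506 0.385
outer loop
vertex -3.056 -2.297 1.043
vertex -2.611 -1.817 0.783
vertex -2.88 -1.735 1.429
endloop
endfacet
facet normal -0.034 0.049 0.998
outer loop
vertex -3.548 -1.958 1.417
vertex -2.88 -1.735 1.429
vertex -3.407 -1.269 1.388
endloop
endfacet
facet normal -0.857 -0.401 0.325
outer loop
vertex -3.692 -2.179 0.764
vertex -3.548 -1.958 1.417
vertex -3.909 -1.543 0.977
endloop
endfacet
facet normal -0.416 -0.535 -0.735
outer loop
vertex -3.113 -2.091 0.372
vertex -3.692 -2.179 0.764
vertex -3.64 -1.625 0.331
endloop
endfacet
facet normal 0.678 -0.169 -0.715
outer loop
vertex -2.611 -1.817 0.783
vertex -3.113 -2.091 0.372
vertex -2.972 -1.402 0.343
endloop
endfacet
facet normal 0.914 0.193 0.356
outer loop
vertex -2.88 -1.735 1.429
vertex -2.611 -1.817 0.783
vertex -2.828 -1.181 0.996
endloop
endfacet
facet normal -0.699 -0.596 0.395
outer loop
vertex 1.397 -2.035 -0.785
vertex 0.509 -1.745 -1.92
vertex 2.085 -3.436 -1.682
endloop
endfacet
facet normal 0.604 -0.197 0.772
outer loop
vertex 2.931 -2.715 -2.16
vertex 1.397 -2.035 -0.785
vertex 2.085 -3.436 -1.682
endloop
endfacet
facet normal -0.699 -0.596 0.395
outer loop
vertex 2.085 -3.436 -1.682
vertex 0.509 -1.745 -1.92
vertex 1.197 -3.146 -2.817
endloop
endfacet
facet normal 0.382 -0.778 -0.498
outer loop
vertex 1.197 -3.146 -2.817
vertex 2.931 -2.715 -2.16
vertex 2.085 -3.436 -1.682
endloop
endfacet
facet normal -0.382 0.778 0.498
outer loop
vertex 1.397 -2.035 -0.785
vertex 1.355 -1.024 -2.398
vertex 0.509 -1.745 -1.92
endloop
endfacet
facet normal 0.604 -0.197 0.772
outer loop
vertex 2.243 -1.314 -1.263
vertex 1.397 -2.035 -0.785
vertex 2.931 -2.715 -2.16
endloop
endfacet
facet normal -0.382 0.778 0.498
outer loop
vertex 2.243 -1.314 -1.263
vertex 1.355 -1.024 -2.398
vertex 1.397 -2.035 -0.785
endloop
endfacet
facet normal -0.604 0.197 -0.772
outer loop
vertex 0.509 -1.745 -1.92
vertex 1.355 -1.024 -2.398
vertex 1.197 -3.146 -2.817
endloop
endfacet
facet normal 0.382 -0.778 -0.498
outer loop
vertex 2.043 -2.425 -3.295
vertex 2.931 -2.715 -2.16
vertex 1.197 -3.146 -2.817
endloop
endfacet
facet normal -0.604 0.197 -0.772
outer loop
vertex 1.197 -3.146 -2.817
vertex 1.355 -1.024 -2.398
vertex 2.043 -2.425 -3.295
endloop
endfacet
facet normal 0.699 0.596 -0.395
outer loop
vertex 2.043 -2.425 -3.295
vertex 2.243 -1.314 -1.263
vertex 2.931 -2.715 -2.16
endloop
endfacet
facet normal 0.699 0.596 -0.395
outer loop
vertex 1.355 -1.024 -2.398
vertex 2.243 -1.314 -1.263
vertex 2.043 -2.425 -3.295
endloop
endfacet

endsolid


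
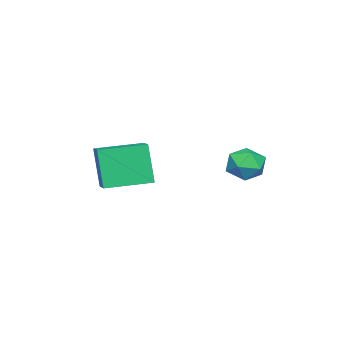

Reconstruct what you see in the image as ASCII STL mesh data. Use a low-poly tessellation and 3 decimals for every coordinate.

solid 
facet normal -0.886 0.183 0.426
outer loop
vertex 0.096 1.664 0.484
vertex -0.248 1.0 0.055
vertex 0.101 0.875 0.834
endloop
endfacet
facet normal -0.351 0.378 0.857
outer loop
vertex 0.096 1.664 0.484
vertex 0.101 0.875 0.834
vertex 0.797 1.379 0.897
endloop
endfacet
facet normal 0.047 0.858 0.511
outer loop
vertex 0.096 1.664 0.484
vertex 0.797 1.379 0.897
vertex 0.879 1.815 0.158
endloop
endfacet
facet normal -0.241 0.961 -0.134
outer loop
vertex 0.096 1.664 0.484
vertex 0.879 1.815 0.158
vertex 0.233 1.58 -0.363
endloop
endfacet
facet normal -0.818 0.544 -0.186
outer loop
vertex 0.096 1.664 0.484
vertex 0.233 1.58 -0.363
vertex -0.248 1.0 0.055
endloop
endfacet
facet normal 0.054 -0.197 0.979
outer loop
vertex 0.797 1.379 0.897
vertex 0.101 0.875 0.834
vertex 0.887 0.54 0.723
endloop
endfacet
facet normal -0.812 -0.512 0.282
outer loop
vertex 0.101 0.875 0.834
vertex -0.248 1.0 0.055
vertex 0.241 0.305 0.202
endloop
endfacet
facet normal -0.702 0.072 -0.708
outer loop
vertex -0.248 1.0 0.055
vertex 0.233 1.58 -0.363
vertex 0.323 0.741 -0.537
endloop
endfacet
facet normal 0.231 0.747 -0.623
outer loop
vertex 0.233 1.58 -0.363
vertex 0.879 1.815 0.158
vertex 1.019 1.245 -0.474
endloop
endfacet
facet normal 0.698 0.580 0.420
outer loop
vertex 0.879 1.815 0.158
vertex 0.797 1.379 0.897
vertex 1.368 1.12 0.305
endloop
endfacet
facet normal 0.241 -0.961 0.134
outer loop
vertex 1.024 0.456 -0.124
vertex 0.887 0.54 0.723
vertex 0.241 0.305 0.202
endloop
endfacet
facet normal -0.047 -0.858 -0.511
outer loop
vertex 1.024 0.456 -0.124
vertex 0.241 0.305 0.202
vertex 0.323 0.741 -0.537
endloop
endfacet
facet normal 0.351 -0.378 -0.857
outer loop
vertex 1.024 0.456 -0.124
vertex 0.323 0.741 -0.537
vertex 1.019 1.245 -0.474
endloop
endfacet
facet normal 0.886 -0.183 -0.426
outer loop
vertex 1.024 0.456 -0.124
vertex 1.019 1.245 -0.474
vertex 1.368 1.12 0.305
endloop
endfacet
facet normal 0.818 -0.544 0.186
outer loop
vertex 1.024 0.456 -0.124
vertex 1.368 1.12 0.305
vertex 0.887 0.54 0.723
endloop
endfacet
facet normal -0.231 -0.747 0.623
outer loop
vertex 0.241 0.305 0.202
vertex 0.887 0.54 0.723
vertex 0.101 0.875 0.834
endloop
endfacet
facet normal -0.698 -0.580 -0.420
outer loop
vertex 0.323 0.741 -0.537
vertex 0.241 0.305 0.202
vertex -0.248 1.0 0.055
endloop
endfacet
facet normal -0.054 0.197 -0.979
outer loop
vertex 1.019 1.245 -0.474
vertex 0.323 0.741 -0.537
vertex 0.233 1.58 -0.363
endloop
endfacet
facet normal 0.812 0.512 -0.282
outer loop
vertex 1.368 1.12 0.305
vertex 1.019 1.245 -0.474
vertex 0.879 1.815 0.158
endloop
endfacet
facet normal 0.702 -0.072 0.708
outer loop
vertex 0.887 0.54 0.723
vertex 1.368 1.12 0.305
vertex 0.797 1.379 0.897
endloop
endfacet
facet normal -0.770 -0.582 -0.261
outer loop
vertex 2.335 -4.448 0.663
vertex 1.141 -2.94 0.825
vertex 2.624 -4.025 -1.135
endloop
endfacet
facet normal 0.618 -0.781 -0.084
outer loop
vertex 3.479 -3.38 -0.845
vertex 2.335 -4.448 0.663
vertex 2.624 -4.025 -1.135
endloop
endfacet
facet normal -0.770 -0.582 -0.261
outer loop
vertex 2.624 -4.025 -1.135
vertex 1.141 -2.94 0.825
vertex 1.431 -2.518 -0.973
endloop
endfacet
facet normal 0.155 0.226 -0.962
outer loop
vertex 1.431 -2.518 -0.973
vertex 3.479 -3.38 -0.845
vertex 2.624 -4.025 -1.135
endloop
endfacet
facet normal -0.155 -0.226 0.962
outer loop
vertex 2.335 -4.448 0.663
vertex 1.996 -2.295 1.115
vertex 1.141 -2.94 0.825
endloop
endfacet
facet normal 0.619 -0.781 -0.083
outer loop
vertex 3.189 -3.802 0.953
vertex 2.335 -4.448 0.663
vertex 3.479 -3.38 -0.845
endloop
endfacet
facet normal -0.155 -0.226 0.962
outer loop
vertex 3.189 -3.802 0.953
vertex 1.996 -2.295 1.115
vertex 2.335 -4.448 0.663
endloop
endfacet
facet normal -0.618 0.782 0.084
outer loop
vertex 1.141 -2.94 0.825
vertex 1.996 -2.295 1.115
vertex 1.431 -2.518 -0.973
endloop
endfacet
facet normal 0.155 0.226 -0.962
outer loop
vertex 2.285 -1.872 -0.683
vertex 3.479 -3.38 -0.845
vertex 1.431 -2.518 -0.973
endloop
endfacet
facet normal -0.619 0.781 0.084
outer loop
vertex 1.431 -2.518 -0.973
vertex 1.996 -2.295 1.115
vertex 2.285 -1.872 -0.683
endloop
endfacet
facet normal 0.770 0.582 0.261
outer loop
vertex 2.285 -1.872 -0.683
vertex 3.189 -3.802 0.953
vertex 3.479 -3.38 -0.845
endloop
endfacet
facet normal 0.770 0.582 0.261
outer loop
vertex 1.996 -2.295 1.115
vertex 3.189 -3.802 0.953
vertex 2.285 -1.872 -0.683
endloop
endfacet

endsolid


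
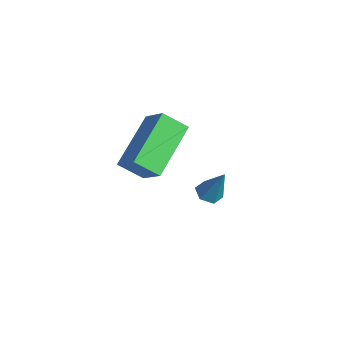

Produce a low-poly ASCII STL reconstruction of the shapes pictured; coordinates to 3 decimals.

solid 
facet normal -0.488 -0.638 0.596
outer loop
vertex 1.235 -0.766 4.134
vertex 0.228 0.916 5.111
vertex 0.27 -0.839 3.266
endloop
endfacet
facet normal 0.460 -0.768 -0.446
outer loop
vertex 0.792 -0.156 2.629
vertex 1.235 -0.766 4.134
vertex 0.27 -0.839 3.266
endloop
endfacet
facet normal -0.488 -0.638 0.596
outer loop
vertex 0.27 -0.839 3.266
vertex 0.228 0.916 5.111
vertex -0.737 0.843 4.243
endloop
endfacet
facet normal -0.742 -0.056 -0.668
outer loop
vertex -0.737 0.843 4.243
vertex 0.792 -0.156 2.629
vertex 0.27 -0.839 3.266
endloop
endfacet
facet normal 0.742 0.056 0.668
outer loop
vertex 1.235 -0.766 4.134
vertex 0.75 1.599 4.474
vertex 0.228 0.916 5.111
endloop
endfacet
facet normal 0.460 -0.768 -0.446
outer loop
vertex 1.757 -0.083 3.497
vertex 1.235 -0.766 4.134
vertex 0.792 -0.156 2.629
endloop
endfacet
facet normal 0.742 0.056 0.668
outer loop
vertex 1.757 -0.083 3.497
vertex 0.75 1.599 4.474
vertex 1.235 -0.766 4.134
endloop
endfacet
facet normal -0.460 0.768 0.446
outer loop
vertex 0.228 0.916 5.111
vertex 0.75 1.599 4.474
vertex -0.737 0.843 4.243
endloop
endfacet
facet normal -0.742 -0.056 -0.668
outer loop
vertex -0.215 1.526 3.606
vertex 0.792 -0.156 2.629
vertex -0.737 0.843 4.243
endloop
endfacet
facet normal -0.460 0.768 0.446
outer loop
vertex -0.737 0.843 4.243
vertex 0.75 1.599 4.474
vertex -0.215 1.526 3.606
endloop
endfacet
facet normal 0.488 0.638 -0.596
outer loop
vertex -0.215 1.526 3.606
vertex 1.757 -0.083 3.497
vertex 0.792 -0.156 2.629
endloop
endfacet
facet normal 0.488 0.638 -0.596
outer loop
vertex 0.75 1.599 4.474
vertex 1.757 -0.083 3.497
vertex -0.215 1.526 3.606
endloop
endfacet
facet normal -0.364 -0.206 -0.908
outer loop
vertex 0.529 2.768 -0.442
vertex 0.039 2.872 -0.269
vertex 0.335 3.26 -0.476
endloop
endfacet
facet normal 0.927 0.357 -0.117
outer loop
vertex 0.529 2.768 -0.442
vertex 0.335 3.26 -0.476
vertex 0.561 3.168 1.029
endloop
endfacet
facet normal -0.364 -0.206 -0.908
outer loop
vertex 0.335 3.26 -0.476
vertex 0.039 2.872 -0.269
vertex -0.155 3.364 -0.303
endloop
endfacet
facet normal 0.217 0.976 0.027
outer loop
vertex 0.335 3.26 -0.476
vertex -0.155 3.364 -0.303
vertex 0.561 3.168 1.029
endloop
endfacet
facet normal -0.364 -0.206 -0.908
outer loop
vertex -0.155 3.364 -0.303
vertex 0.039 2.872 -0.269
vertex -0.451 2.976 -0.096
endloop
endfacet
facet normal -0.598 0.681 0.422
outer loop
vertex -0.155 3.364 -0.303
vertex -0.451 2.976 -0.096
vertex 0.561 3.168 1.029
endloop
endfacet
facet normal -0.364 -0.206 -0.908
outer loop
vertex -0.451 2.976 -0.096
vertex 0.039 2.872 -0.269
vertex -0.257 2.484 -0.062
endloop
endfacet
facet normal -0.703 -0.231 0.672
outer loop
vertex -0.451 2.976 -0.096
vertex -0.257 2.484 -0.062
vertex 0.561 3.168 1.029
endloop
endfacet
facet normal -0.364 -0.206 -0.908
outer loop
vertex -0.257 2.484 -0.062
vertex 0.039 2.872 -0.269
vertex 0.233 2.38 -0.235
endloop
endfacet
facet normal 0.006 -0.849 0.528
outer loop
vertex -0.257 2.484 -0.062
vertex 0.233 2.38 -0.235
vertex 0.561 3.168 1.029
endloop
endfacet
facet normal -0.364 -0.206 -0.908
outer loop
vertex 0.233 2.38 -0.235
vertex 0.039 2.872 -0.269
vertex 0.529 2.768 -0.442
endloop
endfacet
facet normal 0.821 -0.555 0.133
outer loop
vertex 0.233 2.38 -0.235
vertex 0.529 2.768 -0.442
vertex 0.561 3.168 1.029
endloop
endfacet

endsolid


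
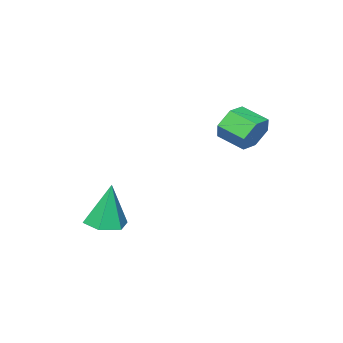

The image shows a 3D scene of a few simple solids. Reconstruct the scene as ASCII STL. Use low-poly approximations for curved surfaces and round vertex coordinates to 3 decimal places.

solid 
facet normal 0.099 -0.087 -0.991
outer loop
vertex 3.054 -1.584 -1.26
vertex 2.427 -1.994 -1.287
vertex 2.39 -1.248 -1.356
endloop
endfacet
facet normal 0.391 0.863 0.320
outer loop
vertex 3.054 -1.584 -1.26
vertex 2.39 -1.248 -1.356
vertex 2.253 -1.846 0.427
endloop
endfacet
facet normal 0.101 -0.087 -0.991
outer loop
vertex 2.39 -1.248 -1.356
vertex 2.427 -1.994 -1.287
vertex 1.763 -1.659 -1.384
endloop
endfacet
facet normal -0.541 0.809 0.230
outer loop
vertex 2.39 -1.248 -1.356
vertex 1.763 -1.659 -1.384
vertex 2.253 -1.846 0.427
endloop
endfacet
facet normal 0.101 -0.087 -0.991
outer loop
vertex 1.763 -1.659 -1.384
vertex 2.427 -1.994 -1.287
vertex 1.8 -2.405 -1.315
endloop
endfacet
facet normal -0.966 -0.024 0.259
outer loop
vertex 1.763 -1.659 -1.384
vertex 1.8 -2.405 -1.315
vertex 2.253 -1.846 0.427
endloop
endfacet
facet normal 0.100 -0.085 -0.991
outer loop
vertex 1.8 -2.405 -1.315
vertex 2.427 -1.994 -1.287
vertex 2.464 -2.74 -1.219
endloop
endfacet
facet normal -0.460 -0.804 0.378
outer loop
vertex 1.8 -2.405 -1.315
vertex 2.464 -2.74 -1.219
vertex 2.253 -1.846 0.427
endloop
endfacet
facet normal 0.100 -0.085 -0.991
outer loop
vertex 2.464 -2.74 -1.219
vertex 2.427 -1.994 -1.287
vertex 3.091 -2.329 -1.191
endloop
endfacet
facet normal 0.470 -0.749 0.467
outer loop
vertex 2.464 -2.74 -1.219
vertex 3.091 -2.329 -1.191
vertex 2.253 -1.846 0.427
endloop
endfacet
facet normal 0.099 -0.087 -0.991
outer loop
vertex 3.091 -2.329 -1.191
vertex 2.427 -1.994 -1.287
vertex 3.054 -1.584 -1.26
endloop
endfacet
facet normal 0.895 0.085 0.438
outer loop
vertex 3.091 -2.329 -1.191
vertex 3.054 -1.584 -1.26
vertex 2.253 -1.846 0.427
endloop
endfacet
facet normal -0.185 0.928 -0.322
outer loop
vertex -1.357 1.084 3.031
vertex -1.62 0.811 2.396
vertex -2.076 0.919 2.969
endloop
endfacet
facet normal -0.150 0.298 0.943
outer loop
vertex -1.357 1.084 3.031
vertex -2.076 0.919 2.969
vertex -1.157 0.082 3.38
endloop
endfacet
facet normal -0.151 0.297 0.943
outer loop
vertex -1.157 0.082 3.38
vertex -2.076 0.919 2.969
vertex -1.876 -0.083 3.317
endloop
endfacet
facet normal 0.185 -0.928 0.322
outer loop
vertex -1.157 0.082 3.38
vertex -1.876 -0.083 3.317
vertex -1.42 -0.191 2.744
endloop
endfacet
facet normal -0.185 0.928 -0.322
outer loop
vertex -2.076 0.919 2.969
vertex -1.62 0.811 2.396
vertex -2.339 0.646 2.333
endloop
endfacet
facet normal -0.916 -0.045 0.398
outer loop
vertex -2.076 0.919 2.969
vertex -2.339 0.646 2.333
vertex -1.876 -0.083 3.317
endloop
endfacet
facet normal -0.917 -0.046 0.397
outer loop
vertex -1.876 -0.083 3.317
vertex -2.339 0.646 2.333
vertex -2.138 -0.357 2.681
endloop
endfacet
facet normal 0.186 -0.928 0.323
outer loop
vertex -1.876 -0.083 3.317
vertex -2.138 -0.357 2.681
vertex -1.42 -0.191 2.744
endloop
endfacet
facet normal -0.185 0.928 -0.322
outer loop
vertex -2.339 0.646 2.333
vertex -1.62 0.811 2.396
vertex -1.883 0.538 1.76
endloop
endfacet
facet normal -0.766 -0.342 -0.545
outer loop
vertex -2.339 0.646 2.333
vertex -1.883 0.538 1.76
vertex -2.138 -0.357 2.681
endloop
endfacet
facet normal -0.765 -0.343 -0.545
outer loop
vertex -2.138 -0.357 2.681
vertex -1.883 0.538 1.76
vertex -1.683 -0.464 2.109
endloop
endfacet
facet normal 0.186 -0.928 0.322
outer loop
vertex -2.138 -0.357 2.681
vertex -1.683 -0.464 2.109
vertex -1.42 -0.191 2.744
endloop
endfacet
facet normal -0.185 0.928 -0.322
outer loop
vertex -1.883 0.538 1.76
vertex -1.62 0.811 2.396
vertex -1.164 0.703 1.823
endloop
endfacet
facet normal 0.151 -0.298 -0.943
outer loop
vertex -1.883 0.538 1.76
vertex -1.164 0.703 1.823
vertex -1.683 -0.464 2.109
endloop
endfacet
facet normal 0.150 -0.298 -0.943
outer loop
vertex -1.683 -0.464 2.109
vertex -1.164 0.703 1.823
vertex -0.964 -0.299 2.171
endloop
endfacet
facet normal 0.185 -0.928 0.322
outer loop
vertex -1.683 -0.464 2.109
vertex -0.964 -0.299 2.171
vertex -1.42 -0.191 2.744
endloop
endfacet
facet normal -0.186 0.928 -0.323
outer loop
vertex -1.164 0.703 1.823
vertex -1.62 0.811 2.396
vertex -0.902 0.977 2.459
endloop
endfacet
facet normal 0.917 0.045 -0.397
outer loop
vertex -1.164 0.703 1.823
vertex -0.902 0.977 2.459
vertex -0.964 -0.299 2.171
endloop
endfacet
facet normal 0.916 0.045 -0.398
outer loop
vertex -0.964 -0.299 2.171
vertex -0.902 0.977 2.459
vertex -0.701 -0.026 2.807
endloop
endfacet
facet normal 0.185 -0.928 0.322
outer loop
vertex -0.964 -0.299 2.171
vertex -0.701 -0.026 2.807
vertex -1.42 -0.191 2.744
endloop
endfacet
facet normal -0.186 0.928 -0.322
outer loop
vertex -0.902 0.977 2.459
vertex -1.62 0.811 2.396
vertex -1.357 1.084 3.031
endloop
endfacet
facet normal 0.765 0.342 0.545
outer loop
vertex -0.902 0.977 2.459
vertex -1.357 1.084 3.031
vertex -0.701 -0.026 2.807
endloop
endfacet
facet normal 0.766 0.343 0.545
outer loop
vertex -0.701 -0.026 2.807
vertex -1.357 1.084 3.031
vertex -1.157 0.082 3.38
endloop
endfacet
facet normal 0.185 -0.928 0.322
outer loop
vertex -0.701 -0.026 2.807
vertex -1.157 0.082 3.38
vertex -1.42 -0.191 2.744
endloop
endfacet

endsolid


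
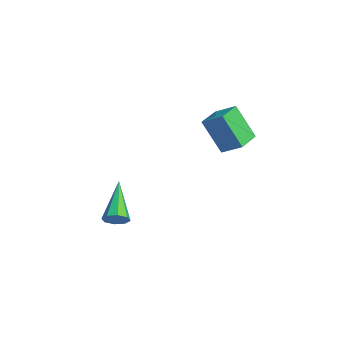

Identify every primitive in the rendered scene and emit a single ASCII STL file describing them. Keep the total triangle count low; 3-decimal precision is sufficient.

solid 
facet normal 0.727 -0.275 -0.630
outer loop
vertex 1.404 -1.65 -2.924
vertex 1.077 -1.619 -3.315
vertex 1.397 -1.295 -3.087
endloop
endfacet
facet normal 0.490 0.372 0.788
outer loop
vertex 1.404 -1.65 -2.924
vertex 1.397 -1.295 -3.087
vertex -0.297 -1.101 -2.125
endloop
endfacet
facet normal 0.726 -0.274 -0.631
outer loop
vertex 1.397 -1.295 -3.087
vertex 1.077 -1.619 -3.315
vertex 1.203 -1.13 -3.382
endloop
endfacet
facet normal 0.284 0.904 0.319
outer loop
vertex 1.397 -1.295 -3.087
vertex 1.203 -1.13 -3.382
vertex -0.297 -1.101 -2.125
endloop
endfacet
facet normal 0.727 -0.274 -0.630
outer loop
vertex 1.203 -1.13 -3.382
vertex 1.077 -1.619 -3.315
vertex 0.935 -1.251 -3.639
endloop
endfacet
facet normal -0.190 0.950 -0.249
outer loop
vertex 1.203 -1.13 -3.382
vertex 0.935 -1.251 -3.639
vertex -0.297 -1.101 -2.125
endloop
endfacet
facet normal 0.726 -0.275 -0.630
outer loop
vertex 0.935 -1.251 -3.639
vertex 1.077 -1.619 -3.315
vertex 0.75 -1.589 -3.705
endloop
endfacet
facet normal -0.659 0.475 -0.583
outer loop
vertex 0.935 -1.251 -3.639
vertex 0.75 -1.589 -3.705
vertex -0.297 -1.101 -2.125
endloop
endfacet
facet normal 0.727 -0.273 -0.630
outer loop
vertex 0.75 -1.589 -3.705
vertex 1.077 -1.619 -3.315
vertex 0.757 -1.944 -3.543
endloop
endfacet
facet normal -0.842 -0.238 -0.484
outer loop
vertex 0.75 -1.589 -3.705
vertex 0.757 -1.944 -3.543
vertex -0.297 -1.101 -2.125
endloop
endfacet
facet normal 0.727 -0.273 -0.631
outer loop
vertex 0.757 -1.944 -3.543
vertex 1.077 -1.619 -3.315
vertex 0.951 -2.109 -3.248
endloop
endfacet
facet normal -0.636 -0.772 -0.014
outer loop
vertex 0.757 -1.944 -3.543
vertex 0.951 -2.109 -3.248
vertex -0.297 -1.101 -2.125
endloop
endfacet
facet normal 0.728 -0.273 -0.629
outer loop
vertex 0.951 -2.109 -3.248
vertex 1.077 -1.619 -3.315
vertex 1.219 -1.987 -2.991
endloop
endfacet
facet normal -0.160 -0.816 0.555
outer loop
vertex 0.951 -2.109 -3.248
vertex 1.219 -1.987 -2.991
vertex -0.297 -1.101 -2.125
endloop
endfacet
facet normal 0.727 -0.274 -0.630
outer loop
vertex 1.219 -1.987 -2.991
vertex 1.077 -1.619 -3.315
vertex 1.404 -1.65 -2.924
endloop
endfacet
facet normal 0.306 -0.344 0.888
outer loop
vertex 1.219 -1.987 -2.991
vertex 1.404 -1.65 -2.924
vertex -0.297 -1.101 -2.125
endloop
endfacet
facet normal -0.619 -0.623 -0.479
outer loop
vertex 2.341 1.098 1.668
vertex 1.517 1.885 1.708
vertex 2.813 1.66 0.326
endloop
endfacet
facet normal 0.723 -0.690 -0.035
outer loop
vertex 3.363 2.215 0.752
vertex 2.341 1.098 1.668
vertex 2.813 1.66 0.326
endloop
endfacet
facet normal -0.619 -0.623 -0.479
outer loop
vertex 2.813 1.66 0.326
vertex 1.517 1.885 1.708
vertex 1.989 2.447 0.366
endloop
endfacet
facet normal 0.309 0.368 -0.877
outer loop
vertex 1.989 2.447 0.366
vertex 3.363 2.215 0.752
vertex 2.813 1.66 0.326
endloop
endfacet
facet normal -0.309 -0.368 0.877
outer loop
vertex 2.341 1.098 1.668
vertex 2.067 2.44 2.134
vertex 1.517 1.885 1.708
endloop
endfacet
facet normal 0.723 -0.690 -0.035
outer loop
vertex 2.891 1.653 2.094
vertex 2.341 1.098 1.668
vertex 3.363 2.215 0.752
endloop
endfacet
facet normal -0.309 -0.368 0.877
outer loop
vertex 2.891 1.653 2.094
vertex 2.067 2.44 2.134
vertex 2.341 1.098 1.668
endloop
endfacet
facet normal -0.723 0.690 0.035
outer loop
vertex 1.517 1.885 1.708
vertex 2.067 2.44 2.134
vertex 1.989 2.447 0.366
endloop
endfacet
facet normal 0.309 0.368 -0.877
outer loop
vertex 2.539 3.002 0.792
vertex 3.363 2.215 0.752
vertex 1.989 2.447 0.366
endloop
endfacet
facet normal -0.723 0.690 0.035
outer loop
vertex 1.989 2.447 0.366
vertex 2.067 2.44 2.134
vertex 2.539 3.002 0.792
endloop
endfacet
facet normal 0.619 0.623 0.479
outer loop
vertex 2.539 3.002 0.792
vertex 2.891 1.653 2.094
vertex 3.363 2.215 0.752
endloop
endfacet
facet normal 0.619 0.623 0.479
outer loop
vertex 2.067 2.44 2.134
vertex 2.891 1.653 2.094
vertex 2.539 3.002 0.792
endloop
endfacet

endsolid


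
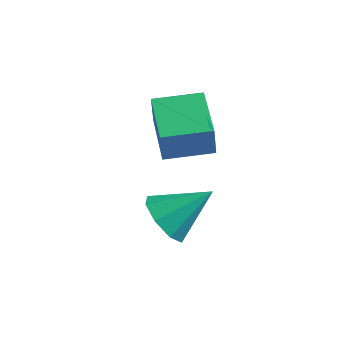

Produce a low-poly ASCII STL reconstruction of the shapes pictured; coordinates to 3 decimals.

solid 
facet normal -0.593 0.804 0.047
outer loop
vertex -5.205 2.032 3.475
vertex -3.885 3.0 3.585
vertex -5.175 2.12 2.349
endloop
endfacet
facet normal -0.805 -0.590 -0.068
outer loop
vertex -3.995 0.52 2.255
vertex -5.205 2.032 3.475
vertex -5.175 2.12 2.349
endloop
endfacet
facet normal -0.593 0.804 0.047
outer loop
vertex -5.175 2.12 2.349
vertex -3.885 3.0 3.585
vertex -3.856 3.087 2.458
endloop
endfacet
facet normal 0.026 0.077 -0.997
outer loop
vertex -3.856 3.087 2.458
vertex -3.995 0.52 2.255
vertex -5.175 2.12 2.349
endloop
endfacet
facet normal -0.026 -0.078 0.997
outer loop
vertex -5.205 2.032 3.475
vertex -2.705 1.4 3.491
vertex -3.885 3.0 3.585
endloop
endfacet
facet normal -0.804 -0.590 -0.066
outer loop
vertex -4.024 0.433 3.382
vertex -5.205 2.032 3.475
vertex -3.995 0.52 2.255
endloop
endfacet
facet normal -0.026 -0.077 0.997
outer loop
vertex -4.024 0.433 3.382
vertex -2.705 1.4 3.491
vertex -5.205 2.032 3.475
endloop
endfacet
facet normal 0.805 0.590 0.066
outer loop
vertex -3.885 3.0 3.585
vertex -2.705 1.4 3.491
vertex -3.856 3.087 2.458
endloop
endfacet
facet normal 0.026 0.077 -0.997
outer loop
vertex -2.675 1.488 2.365
vertex -3.995 0.52 2.255
vertex -3.856 3.087 2.458
endloop
endfacet
facet normal 0.804 0.590 0.068
outer loop
vertex -3.856 3.087 2.458
vertex -2.705 1.4 3.491
vertex -2.675 1.488 2.365
endloop
endfacet
facet normal 0.593 -0.804 -0.047
outer loop
vertex -2.675 1.488 2.365
vertex -4.024 0.433 3.382
vertex -3.995 0.52 2.255
endloop
endfacet
facet normal 0.593 -0.804 -0.047
outer loop
vertex -2.705 1.4 3.491
vertex -4.024 0.433 3.382
vertex -2.675 1.488 2.365
endloop
endfacet
facet normal -0.614 -0.541 -0.574
outer loop
vertex -2.524 -0.927 0.515
vertex -2.996 -1.212 1.289
vertex -3.074 -0.483 0.685
endloop
endfacet
facet normal 0.473 0.758 -0.450
outer loop
vertex -2.524 -0.927 0.515
vertex -3.074 -0.483 0.685
vertex -1.904 -0.248 2.311
endloop
endfacet
facet normal -0.613 -0.542 -0.575
outer loop
vertex -3.074 -0.483 0.685
vertex -2.996 -1.212 1.289
vertex -3.579 -0.467 1.208
endloop
endfacet
facet normal -0.067 0.993 -0.095
outer loop
vertex -3.074 -0.483 0.685
vertex -3.579 -0.467 1.208
vertex -1.904 -0.248 2.311
endloop
endfacet
facet normal -0.613 -0.542 -0.575
outer loop
vertex -3.579 -0.467 1.208
vertex -2.996 -1.212 1.289
vertex -3.742 -0.887 1.778
endloop
endfacet
facet normal -0.408 0.787 0.463
outer loop
vertex -3.579 -0.467 1.208
vertex -3.742 -0.887 1.778
vertex -1.904 -0.248 2.311
endloop
endfacet
facet normal -0.613 -0.542 -0.575
outer loop
vertex -3.742 -0.887 1.778
vertex -2.996 -1.212 1.289
vertex -3.468 -1.498 2.062
endloop
endfacet
facet normal -0.351 0.260 0.899
outer loop
vertex -3.742 -0.887 1.778
vertex -3.468 -1.498 2.062
vertex -1.904 -0.248 2.311
endloop
endfacet
facet normal -0.613 -0.542 -0.575
outer loop
vertex -3.468 -1.498 2.062
vertex -2.996 -1.212 1.289
vertex -2.917 -1.942 1.893
endloop
endfacet
facet normal 0.070 -0.278 0.958
outer loop
vertex -3.468 -1.498 2.062
vertex -2.917 -1.942 1.893
vertex -1.904 -0.248 2.311
endloop
endfacet
facet normal -0.613 -0.542 -0.575
outer loop
vertex -2.917 -1.942 1.893
vertex -2.996 -1.212 1.289
vertex -2.412 -1.958 1.369
endloop
endfacet
facet normal 0.610 -0.514 0.603
outer loop
vertex -2.917 -1.942 1.893
vertex -2.412 -1.958 1.369
vertex -1.904 -0.248 2.311
endloop
endfacet
facet normal -0.613 -0.542 -0.575
outer loop
vertex -2.412 -1.958 1.369
vertex -2.996 -1.212 1.289
vertex -2.249 -1.538 0.799
endloop
endfacet
facet normal 0.951 -0.307 0.045
outer loop
vertex -2.412 -1.958 1.369
vertex -2.249 -1.538 0.799
vertex -1.904 -0.248 2.311
endloop
endfacet
facet normal -0.613 -0.543 -0.574
outer loop
vertex -2.249 -1.538 0.799
vertex -2.996 -1.212 1.289
vertex -2.524 -0.927 0.515
endloop
endfacet
facet normal 0.893 0.220 -0.392
outer loop
vertex -2.249 -1.538 0.799
vertex -2.524 -0.927 0.515
vertex -1.904 -0.248 2.311
endloop
endfacet

endsolid


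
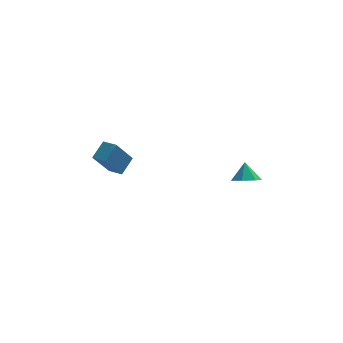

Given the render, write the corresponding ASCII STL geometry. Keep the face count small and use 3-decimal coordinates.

solid 
facet normal -0.776 0.626 -0.081
outer loop
vertex -5.104 2.669 -2.11
vertex -4.486 3.54 -1.3
vertex -4.187 3.587 -3.798
endloop
endfacet
facet normal -0.461 -0.650 -0.604
outer loop
vertex -3.434 2.98 -3.72
vertex -5.104 2.669 -2.11
vertex -4.187 3.587 -3.798
endloop
endfacet
facet normal -0.775 0.626 -0.081
outer loop
vertex -4.187 3.587 -3.798
vertex -4.486 3.54 -1.3
vertex -3.568 4.458 -2.989
endloop
endfacet
facet normal 0.430 0.431 -0.793
outer loop
vertex -3.568 4.458 -2.989
vertex -3.434 2.98 -3.72
vertex -4.187 3.587 -3.798
endloop
endfacet
facet normal -0.430 -0.432 0.793
outer loop
vertex -5.104 2.669 -2.11
vertex -3.733 2.933 -1.222
vertex -4.486 3.54 -1.3
endloop
endfacet
facet normal -0.461 -0.650 -0.604
outer loop
vertex -4.352 2.062 -2.031
vertex -5.104 2.669 -2.11
vertex -3.434 2.98 -3.72
endloop
endfacet
facet normal -0.431 -0.431 0.793
outer loop
vertex -4.352 2.062 -2.031
vertex -3.733 2.933 -1.222
vertex -5.104 2.669 -2.11
endloop
endfacet
facet normal 0.461 0.650 0.604
outer loop
vertex -4.486 3.54 -1.3
vertex -3.733 2.933 -1.222
vertex -3.568 4.458 -2.989
endloop
endfacet
facet normal 0.431 0.431 -0.793
outer loop
vertex -2.816 3.851 -2.91
vertex -3.434 2.98 -3.72
vertex -3.568 4.458 -2.989
endloop
endfacet
facet normal 0.461 0.650 0.604
outer loop
vertex -3.568 4.458 -2.989
vertex -3.733 2.933 -1.222
vertex -2.816 3.851 -2.91
endloop
endfacet
facet normal 0.776 -0.626 0.081
outer loop
vertex -2.816 3.851 -2.91
vertex -4.352 2.062 -2.031
vertex -3.434 2.98 -3.72
endloop
endfacet
facet normal 0.776 -0.626 0.081
outer loop
vertex -3.733 2.933 -1.222
vertex -4.352 2.062 -2.031
vertex -2.816 3.851 -2.91
endloop
endfacet
facet normal 0.022 -0.510 -0.860
outer loop
vertex 4.035 -0.4 -2.169
vertex 3.524 0.231 -2.557
vertex 4.422 0.188 -2.508
endloop
endfacet
facet normal 0.716 -0.071 0.694
outer loop
vertex 4.035 -0.4 -2.169
vertex 4.422 0.188 -2.508
vertex 3.496 0.869 -1.483
endloop
endfacet
facet normal 0.022 -0.511 -0.859
outer loop
vertex 4.422 0.188 -2.508
vertex 3.524 0.231 -2.557
vertex 4.132 0.808 -2.884
endloop
endfacet
facet normal 0.766 0.555 0.324
outer loop
vertex 4.422 0.188 -2.508
vertex 4.132 0.808 -2.884
vertex 3.496 0.869 -1.483
endloop
endfacet
facet normal 0.022 -0.511 -0.859
outer loop
vertex 4.132 0.808 -2.884
vertex 3.524 0.231 -2.557
vertex 3.385 0.994 -3.014
endloop
endfacet
facet normal 0.231 0.971 0.063
outer loop
vertex 4.132 0.808 -2.884
vertex 3.385 0.994 -3.014
vertex 3.496 0.869 -1.483
endloop
endfacet
facet normal 0.023 -0.511 -0.859
outer loop
vertex 3.385 0.994 -3.014
vertex 3.524 0.231 -2.557
vertex 2.742 0.605 -2.8
endloop
endfacet
facet normal -0.489 0.866 0.106
outer loop
vertex 3.385 0.994 -3.014
vertex 2.742 0.605 -2.8
vertex 3.496 0.869 -1.483
endloop
endfacet
facet normal 0.023 -0.511 -0.859
outer loop
vertex 2.742 0.605 -2.8
vertex 3.524 0.231 -2.557
vertex 2.688 -0.065 -2.403
endloop
endfacet
facet normal -0.849 0.319 0.422
outer loop
vertex 2.742 0.605 -2.8
vertex 2.688 -0.065 -2.403
vertex 3.496 0.869 -1.483
endloop
endfacet
facet normal 0.022 -0.510 -0.860
outer loop
vertex 2.688 -0.065 -2.403
vertex 3.524 0.231 -2.557
vertex 3.264 -0.513 -2.122
endloop
endfacet
facet normal -0.579 -0.260 0.773
outer loop
vertex 2.688 -0.065 -2.403
vertex 3.264 -0.513 -2.122
vertex 3.496 0.869 -1.483
endloop
endfacet
facet normal 0.022 -0.510 -0.860
outer loop
vertex 3.264 -0.513 -2.122
vertex 3.524 0.231 -2.557
vertex 4.035 -0.4 -2.169
endloop
endfacet
facet normal 0.118 -0.433 0.894
outer loop
vertex 3.264 -0.513 -2.122
vertex 4.035 -0.4 -2.169
vertex 3.496 0.869 -1.483
endloop
endfacet

endsolid


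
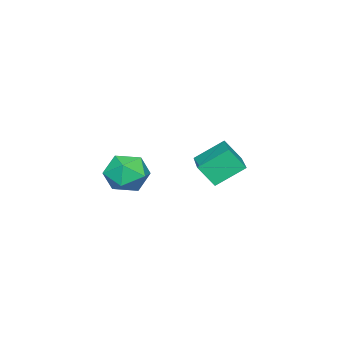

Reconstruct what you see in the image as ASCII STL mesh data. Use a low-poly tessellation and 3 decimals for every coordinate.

solid 
facet normal -0.371 0.866 0.335
outer loop
vertex 2.207 -2.499 2.21
vertex 2.579 -2.719 3.192
vertex 3.193 -2.186 2.493
endloop
endfacet
facet normal -0.189 0.916 -0.354
outer loop
vertex 2.207 -2.499 2.21
vertex 3.193 -2.186 2.493
vertex 3.02 -2.598 1.518
endloop
endfacet
facet normal -0.557 0.423 -0.715
outer loop
vertex 2.207 -2.499 2.21
vertex 3.02 -2.598 1.518
vertex 2.298 -3.386 1.614
endloop
endfacet
facet normal -0.966 0.068 -0.249
outer loop
vertex 2.207 -2.499 2.21
vertex 2.298 -3.386 1.614
vertex 2.026 -3.461 2.649
endloop
endfacet
facet normal -0.851 0.342 0.399
outer loop
vertex 2.207 -2.499 2.21
vertex 2.026 -3.461 2.649
vertex 2.579 -2.719 3.192
endloop
endfacet
facet normal 0.504 0.760 -0.411
outer loop
vertex 3.02 -2.598 1.518
vertex 3.193 -2.186 2.493
vertex 3.894 -2.879 2.071
endloop
endfacet
facet normal 0.211 0.679 0.703
outer loop
vertex 3.193 -2.186 2.493
vertex 2.579 -2.719 3.192
vertex 3.622 -2.954 3.106
endloop
endfacet
facet normal -0.565 -0.169 0.807
outer loop
vertex 2.579 -2.719 3.192
vertex 2.026 -3.461 2.649
vertex 2.9 -3.742 3.202
endloop
endfacet
facet normal -0.752 -0.613 -0.242
outer loop
vertex 2.026 -3.461 2.649
vertex 2.298 -3.386 1.614
vertex 2.727 -4.154 2.227
endloop
endfacet
facet normal -0.091 -0.038 -0.995
outer loop
vertex 2.298 -3.386 1.614
vertex 3.02 -2.598 1.518
vertex 3.341 -3.621 1.528
endloop
endfacet
facet normal 0.966 -0.068 0.249
outer loop
vertex 3.713 -3.841 2.51
vertex 3.894 -2.879 2.071
vertex 3.622 -2.954 3.106
endloop
endfacet
facet normal 0.557 -0.423 0.715
outer loop
vertex 3.713 -3.841 2.51
vertex 3.622 -2.954 3.106
vertex 2.9 -3.742 3.202
endloop
endfacet
facet normal 0.189 -0.916 0.354
outer loop
vertex 3.713 -3.841 2.51
vertex 2.9 -3.742 3.202
vertex 2.727 -4.154 2.227
endloop
endfacet
facet normal 0.371 -0.866 -0.335
outer loop
vertex 3.713 -3.841 2.51
vertex 2.727 -4.154 2.227
vertex 3.341 -3.621 1.528
endloop
endfacet
facet normal 0.851 -0.342 -0.399
outer loop
vertex 3.713 -3.841 2.51
vertex 3.341 -3.621 1.528
vertex 3.894 -2.879 2.071
endloop
endfacet
facet normal 0.752 0.613 0.242
outer loop
vertex 3.622 -2.954 3.106
vertex 3.894 -2.879 2.071
vertex 3.193 -2.186 2.493
endloop
endfacet
facet normal 0.091 0.038 0.995
outer loop
vertex 2.9 -3.742 3.202
vertex 3.622 -2.954 3.106
vertex 2.579 -2.719 3.192
endloop
endfacet
facet normal -0.504 -0.760 0.411
outer loop
vertex 2.727 -4.154 2.227
vertex 2.9 -3.742 3.202
vertex 2.026 -3.461 2.649
endloop
endfacet
facet normal -0.211 -0.679 -0.703
outer loop
vertex 3.341 -3.621 1.528
vertex 2.727 -4.154 2.227
vertex 2.298 -3.386 1.614
endloop
endfacet
facet normal 0.565 0.169 -0.807
outer loop
vertex 3.894 -2.879 2.071
vertex 3.341 -3.621 1.528
vertex 3.02 -2.598 1.518
endloop
endfacet
facet normal -0.522 0.631 0.574
outer loop
vertex 1.863 0.659 4.549
vertex 3.663 1.784 4.95
vertex 1.654 1.321 3.632
endloop
endfacet
facet normal -0.833 -0.521 -0.186
outer loop
vertex 2.437 0.376 2.77
vertex 1.863 0.659 4.549
vertex 1.654 1.321 3.632
endloop
endfacet
facet normal -0.522 0.631 0.574
outer loop
vertex 1.654 1.321 3.632
vertex 3.663 1.784 4.95
vertex 3.454 2.446 4.033
endloop
endfacet
facet normal -0.182 0.576 -0.797
outer loop
vertex 3.454 2.446 4.033
vertex 2.437 0.376 2.77
vertex 1.654 1.321 3.632
endloop
endfacet
facet normal 0.182 -0.576 0.797
outer loop
vertex 1.863 0.659 4.549
vertex 4.446 0.839 4.088
vertex 3.663 1.784 4.95
endloop
endfacet
facet normal -0.833 -0.521 -0.186
outer loop
vertex 2.646 -0.286 3.687
vertex 1.863 0.659 4.549
vertex 2.437 0.376 2.77
endloop
endfacet
facet normal 0.182 -0.576 0.797
outer loop
vertex 2.646 -0.286 3.687
vertex 4.446 0.839 4.088
vertex 1.863 0.659 4.549
endloop
endfacet
facet normal 0.833 0.521 0.186
outer loop
vertex 3.663 1.784 4.95
vertex 4.446 0.839 4.088
vertex 3.454 2.446 4.033
endloop
endfacet
facet normal -0.182 0.576 -0.797
outer loop
vertex 4.237 1.501 3.171
vertex 2.437 0.376 2.77
vertex 3.454 2.446 4.033
endloop
endfacet
facet normal 0.833 0.521 0.186
outer loop
vertex 3.454 2.446 4.033
vertex 4.446 0.839 4.088
vertex 4.237 1.501 3.171
endloop
endfacet
facet normal 0.522 -0.631 -0.574
outer loop
vertex 4.237 1.501 3.171
vertex 2.646 -0.286 3.687
vertex 2.437 0.376 2.77
endloop
endfacet
facet normal 0.522 -0.631 -0.574
outer loop
vertex 4.446 0.839 4.088
vertex 2.646 -0.286 3.687
vertex 4.237 1.501 3.171
endloop
endfacet

endsolid
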